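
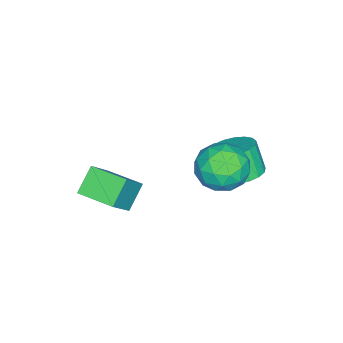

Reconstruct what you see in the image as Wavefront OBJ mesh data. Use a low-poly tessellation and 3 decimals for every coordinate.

v -1.037 -3.228 0.529
v -1.87 -3.131 1.27
v -0.884 -1.866 0.523
v -1.718 -1.77 1.265
v -0.082 -3.33 1.615
v -0.916 -3.234 2.357
v 0.07 -1.969 1.61
v -0.763 -1.872 2.351
v -1.287 1.993 3.311
v -0.77 1.721 4.082
v -2.07 0.639 3.358
v -1.553 0.367 4.129
v -2.195 1.086 4.207
v -1.711 1.923 4.178
v -1.129 0.437 3.262
v -0.645 1.274 3.233
v -0.672 0.759 4.052
v -1.331 1.16 4.635
v -1.509 1.2 2.805
v -2.168 1.601 3.388
v -0.96 1.976 3.692
v -1.88 0.384 3.748
v -2.258 0.806 3.794
v -1.953 0.647 4.247
v -1.513 2.095 3.749
v -1.209 1.935 4.202
v -2.047 1.561 4.275
v -1.631 0.425 3.238
v -1.327 0.265 3.691
v -0.887 1.713 3.193
v -0.582 1.554 3.646
v -0.793 0.799 3.165
v -0.598 1.251 4.128
v -1.058 0.455 4.155
v -0.809 0.496 3.646
v -0.525 0.988 3.629
v -0.986 1.487 4.471
v -1.446 0.69 4.499
v -1.823 1.113 4.544
v -1.539 1.605 4.527
v -0.928 0.921 4.453
v -1.394 1.67 2.941
v -1.854 0.873 2.969
v -1.301 0.755 2.913
v -1.017 1.247 2.896
v -1.782 1.905 3.285
v -2.242 1.109 3.312
v -2.315 1.372 3.811
v -2.031 1.864 3.794
v -1.912 1.439 2.987
v -2.719 1.301 2.215
v -2.016 0.881 2.187
v -2.238 0.438 3.258
v -2.941 0.859 3.285
v -1.915 1.197 2.338
v -2.137 0.754 3.409
v -1.974 1.534 2.465
v -2.196 1.091 3.536
v -2.18 1.825 2.543
v -2.402 1.382 3.614
v -2.493 2.012 2.555
v -2.715 1.569 3.626
v -2.851 2.059 2.5
v -3.073 1.616 3.571
v -3.182 1.955 2.389
v -3.405 1.512 3.459
v -3.422 1.722 2.242
v -3.644 1.279 3.313
v -3.523 1.406 2.091
v -3.745 0.963 3.162
v -3.464 1.069 1.964
v -3.686 0.626 3.035
v -3.258 0.778 1.886
v -3.48 0.335 2.957
v -2.945 0.591 1.874
v -3.167 0.148 2.945
v -2.587 0.544 1.929
v -2.809 0.101 3
v -2.255 0.648 2.041
v -2.478 0.205 3.111
f 2 4 1
f 5 2 1
f 1 4 3
f 3 5 1
f 2 8 4
f 6 2 5
f 6 8 2
f 4 8 3
f 7 5 3
f 3 8 7
f 7 6 5
f 8 6 7
f 9 46 25
f 46 20 49
f 25 49 14
f 46 49 25
f 9 25 21
f 25 14 26
f 21 26 10
f 25 26 21
f 9 21 30
f 21 10 31
f 30 31 16
f 21 31 30
f 9 30 42
f 30 16 45
f 42 45 19
f 30 45 42
f 9 42 46
f 42 19 50
f 46 50 20
f 42 50 46
f 10 26 37
f 26 14 40
f 37 40 18
f 26 40 37
f 14 49 27
f 49 20 48
f 27 48 13
f 49 48 27
f 20 50 47
f 50 19 43
f 47 43 11
f 50 43 47
f 19 45 44
f 45 16 32
f 44 32 15
f 45 32 44
f 16 31 36
f 31 10 33
f 36 33 17
f 31 33 36
f 12 38 24
f 38 18 39
f 24 39 13
f 38 39 24
f 12 24 22
f 24 13 23
f 22 23 11
f 24 23 22
f 12 22 29
f 22 11 28
f 29 28 15
f 22 28 29
f 12 29 34
f 29 15 35
f 34 35 17
f 29 35 34
f 12 34 38
f 34 17 41
f 38 41 18
f 34 41 38
f 13 39 27
f 39 18 40
f 27 40 14
f 39 40 27
f 11 23 47
f 23 13 48
f 47 48 20
f 23 48 47
f 15 28 44
f 28 11 43
f 44 43 19
f 28 43 44
f 17 35 36
f 35 15 32
f 36 32 16
f 35 32 36
f 18 41 37
f 41 17 33
f 37 33 10
f 41 33 37
f 52 51 55
f 52 55 53
f 53 55 56
f 53 56 54
f 55 51 57
f 55 57 56
f 56 57 58
f 56 58 54
f 57 51 59
f 57 59 58
f 58 59 60
f 58 60 54
f 59 51 61
f 59 61 60
f 60 61 62
f 60 62 54
f 61 51 63
f 61 63 62
f 62 63 64
f 62 64 54
f 63 51 65
f 63 65 64
f 64 65 66
f 64 66 54
f 65 51 67
f 65 67 66
f 66 67 68
f 66 68 54
f 67 51 69
f 67 69 68
f 68 69 70
f 68 70 54
f 69 51 71
f 69 71 70
f 70 71 72
f 70 72 54
f 71 51 73
f 71 73 72
f 72 73 74
f 72 74 54
f 73 51 75
f 73 75 74
f 74 75 76
f 74 76 54
f 75 51 77
f 75 77 76
f 76 77 78
f 76 78 54
f 77 51 79
f 77 79 78
f 78 79 80
f 78 80 54
f 79 51 52
f 79 52 80
f 80 52 53
f 80 53 54



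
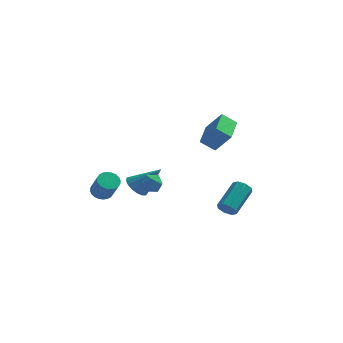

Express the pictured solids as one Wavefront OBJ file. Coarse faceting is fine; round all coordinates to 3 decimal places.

v -2.506 -0.051 0.304
v -1.895 0.01 -0.284
v -1.094 0.011 1.776
v -1.993 0.396 -0.206
v -2.209 0.681 -0.011
v -2.493 0.797 0.256
v -2.78 0.72 0.534
v -3.004 0.465 0.76
v -3.113 0.093 0.881
v -3.084 -0.313 0.869
v -2.922 -0.658 0.729
v -2.664 -0.865 0.491
v -2.371 -0.885 0.21
v -2.108 -0.714 -0.049
v -1.936 -0.391 -0.228
v -4.255 -1.688 0.683
v -3.742 -1.23 0.728
v -3.191 -1.973 2.021
v -3.705 -2.432 1.977
v -3.932 -1.111 0.877
v -3.381 -1.854 2.171
v -4.171 -1.08 0.997
v -3.62 -1.823 2.29
v -4.423 -1.141 1.069
v -3.872 -1.885 2.362
v -4.649 -1.286 1.082
v -4.099 -2.029 2.376
v -4.816 -1.492 1.035
v -4.265 -2.236 2.328
v -4.897 -1.728 0.934
v -4.346 -2.472 2.227
v -4.881 -1.958 0.795
v -4.33 -2.701 2.088
v -4.769 -2.147 0.639
v -4.218 -2.89 1.932
v -4.579 -2.266 0.489
v -4.028 -3.009 1.783
v -4.34 -2.297 0.37
v -3.789 -3.04 1.663
v -4.088 -2.235 0.298
v -3.537 -2.979 1.591
v -3.861 -2.091 0.284
v -3.311 -2.834 1.578
v -3.695 -1.884 0.332
v -3.144 -2.628 1.625
v -3.614 -1.648 0.433
v -3.063 -2.392 1.726
v -3.63 -1.419 0.572
v -3.079 -2.162 1.865
v 0.758 3.038 2.612
v 1.735 2.784 3.918
v 0.877 4.934 2.894
v 1.854 4.679 4.199
v 1.666 3.081 1.941
v 2.643 2.826 3.246
v 1.785 4.976 2.222
v 2.762 4.722 3.528
v 3.163 -4.002 1.071
v 3.404 -3.798 0.538
v 4.099 -2.173 1.476
v 3.857 -2.378 2.009
v 2.96 -3.647 0.606
v 3.654 -2.022 1.543
v 2.634 -3.704 0.946
v 3.328 -2.079 1.884
v 2.618 -3.936 1.36
v 3.312 -2.311 2.297
v 2.921 -4.207 1.604
v 3.616 -2.582 2.542
v 3.366 -4.358 1.537
v 4.06 -2.733 2.474
v 3.692 -4.301 1.196
v 4.386 -2.676 2.134
v 3.708 -4.069 0.783
v 4.402 -2.444 1.72
v -1.093 -3.587 2.277
v -0.494 -3.587 2.667
v -1.546 -4.393 2.973
v -0.947 -4.393 3.363
v -1.38 -3.823 3.373
v -1.1 -3.326 2.942
v -0.94 -4.654 2.698
v -0.66 -4.157 2.267
v -0.399 -4.247 2.927
v -0.671 -3.733 3.344
v -1.369 -4.247 2.296
v -1.641 -3.733 2.713
f 2 1 4
f 2 4 3
f 4 1 5
f 4 5 3
f 5 1 6
f 5 6 3
f 6 1 7
f 6 7 3
f 7 1 8
f 7 8 3
f 8 1 9
f 8 9 3
f 9 1 10
f 9 10 3
f 10 1 11
f 10 11 3
f 11 1 12
f 11 12 3
f 12 1 13
f 12 13 3
f 13 1 14
f 13 14 3
f 14 1 15
f 14 15 3
f 15 1 2
f 15 2 3
f 17 16 20
f 17 20 18
f 18 20 21
f 18 21 19
f 20 16 22
f 20 22 21
f 21 22 23
f 21 23 19
f 22 16 24
f 22 24 23
f 23 24 25
f 23 25 19
f 24 16 26
f 24 26 25
f 25 26 27
f 25 27 19
f 26 16 28
f 26 28 27
f 27 28 29
f 27 29 19
f 28 16 30
f 28 30 29
f 29 30 31
f 29 31 19
f 30 16 32
f 30 32 31
f 31 32 33
f 31 33 19
f 32 16 34
f 32 34 33
f 33 34 35
f 33 35 19
f 34 16 36
f 34 36 35
f 35 36 37
f 35 37 19
f 36 16 38
f 36 38 37
f 37 38 39
f 37 39 19
f 38 16 40
f 38 40 39
f 39 40 41
f 39 41 19
f 40 16 42
f 40 42 41
f 41 42 43
f 41 43 19
f 42 16 44
f 42 44 43
f 43 44 45
f 43 45 19
f 44 16 46
f 44 46 45
f 45 46 47
f 45 47 19
f 46 16 48
f 46 48 47
f 47 48 49
f 47 49 19
f 48 16 17
f 48 17 49
f 49 17 18
f 49 18 19
f 51 53 50
f 54 51 50
f 50 53 52
f 52 54 50
f 51 57 53
f 55 51 54
f 55 57 51
f 53 57 52
f 56 54 52
f 52 57 56
f 56 55 54
f 57 55 56
f 59 58 62
f 59 62 60
f 60 62 63
f 60 63 61
f 62 58 64
f 62 64 63
f 63 64 65
f 63 65 61
f 64 58 66
f 64 66 65
f 65 66 67
f 65 67 61
f 66 58 68
f 66 68 67
f 67 68 69
f 67 69 61
f 68 58 70
f 68 70 69
f 69 70 71
f 69 71 61
f 70 58 72
f 70 72 71
f 71 72 73
f 71 73 61
f 72 58 74
f 72 74 73
f 73 74 75
f 73 75 61
f 74 58 59
f 74 59 75
f 75 59 60
f 75 60 61
f 76 87 81
f 76 81 77
f 76 77 83
f 76 83 86
f 76 86 87
f 77 81 85
f 81 87 80
f 87 86 78
f 86 83 82
f 83 77 84
f 79 85 80
f 79 80 78
f 79 78 82
f 79 82 84
f 79 84 85
f 80 85 81
f 78 80 87
f 82 78 86
f 84 82 83
f 85 84 77



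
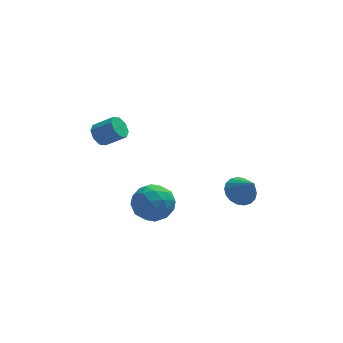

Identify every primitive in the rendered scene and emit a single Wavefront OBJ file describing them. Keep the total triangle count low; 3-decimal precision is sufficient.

v 1.404 1.774 0.004
v 2.042 2.08 -0.053
v 1.816 1.086 0.936
v 1.892 2.268 0.152
v 1.645 2.358 0.327
v 1.35 2.332 0.439
v 1.066 2.196 0.464
v 0.849 1.976 0.398
v 0.742 1.716 0.254
v 0.766 1.468 0.06
v 0.916 1.28 -0.145
v 1.163 1.19 -0.32
v 1.457 1.215 -0.432
v 1.741 1.351 -0.457
v 1.958 1.571 -0.391
v 2.066 1.831 -0.247
v -2.877 1.855 0.091
v -2.157 2.276 -0.334
v -2.063 0.584 0.214
v -1.343 1.005 -0.211
v -1.598 1.269 0.65
v -2.101 2.055 0.574
v -2.119 0.805 -0.694
v -2.622 1.591 -0.77
v -1.688 1.627 -0.819
v -1.366 1.913 0.012
v -2.854 0.947 -0.132
v -2.532 1.233 0.699
v -2.588 2.177 -0.132
v -1.632 0.683 0.012
v -1.781 0.838 0.518
v -1.358 1.085 0.268
v -2.555 2.047 0.401
v -2.132 2.294 0.152
v -1.803 1.702 0.73
v -2.088 0.566 -0.272
v -1.665 0.813 -0.521
v -2.862 1.775 -0.388
v -2.439 2.022 -0.638
v -2.417 1.158 -0.85
v -1.89 2.043 -0.667
v -1.411 1.295 -0.595
v -1.868 1.178 -0.879
v -2.163 1.64 -0.923
v -1.7 2.211 -0.179
v -1.222 1.464 -0.107
v -1.372 1.619 0.399
v -1.667 2.081 0.355
v -1.425 1.83 -0.464
v -2.998 1.396 -0.013
v -2.52 0.649 0.059
v -2.553 0.779 -0.475
v -2.848 1.241 -0.519
v -2.809 1.565 0.475
v -2.33 0.817 0.547
v -2.057 1.22 0.803
v -2.352 1.682 0.759
v -2.795 1.03 0.344
v -4.086 2.14 3.616
v -3.74 2.268 3.222
v -2.968 1.989 3.81
v -3.314 1.86 4.204
v -3.817 2.586 3.475
v -3.045 2.307 4.062
v -4.052 2.642 3.811
v -3.279 2.363 4.398
v -4.307 2.404 4.032
v -3.534 2.125 4.62
v -4.432 2.011 4.01
v -3.66 1.732 4.598
v -4.355 1.693 3.758
v -3.583 1.414 4.345
v -4.121 1.637 3.422
v -3.348 1.358 4.009
v -3.866 1.875 3.2
v -3.093 1.596 3.788
f 2 1 4
f 2 4 3
f 4 1 5
f 4 5 3
f 5 1 6
f 5 6 3
f 6 1 7
f 6 7 3
f 7 1 8
f 7 8 3
f 8 1 9
f 8 9 3
f 9 1 10
f 9 10 3
f 10 1 11
f 10 11 3
f 11 1 12
f 11 12 3
f 12 1 13
f 12 13 3
f 13 1 14
f 13 14 3
f 14 1 15
f 14 15 3
f 15 1 16
f 15 16 3
f 16 1 2
f 16 2 3
f 17 54 33
f 54 28 57
f 33 57 22
f 54 57 33
f 17 33 29
f 33 22 34
f 29 34 18
f 33 34 29
f 17 29 38
f 29 18 39
f 38 39 24
f 29 39 38
f 17 38 50
f 38 24 53
f 50 53 27
f 38 53 50
f 17 50 54
f 50 27 58
f 54 58 28
f 50 58 54
f 18 34 45
f 34 22 48
f 45 48 26
f 34 48 45
f 22 57 35
f 57 28 56
f 35 56 21
f 57 56 35
f 28 58 55
f 58 27 51
f 55 51 19
f 58 51 55
f 27 53 52
f 53 24 40
f 52 40 23
f 53 40 52
f 24 39 44
f 39 18 41
f 44 41 25
f 39 41 44
f 20 46 32
f 46 26 47
f 32 47 21
f 46 47 32
f 20 32 30
f 32 21 31
f 30 31 19
f 32 31 30
f 20 30 37
f 30 19 36
f 37 36 23
f 30 36 37
f 20 37 42
f 37 23 43
f 42 43 25
f 37 43 42
f 20 42 46
f 42 25 49
f 46 49 26
f 42 49 46
f 21 47 35
f 47 26 48
f 35 48 22
f 47 48 35
f 19 31 55
f 31 21 56
f 55 56 28
f 31 56 55
f 23 36 52
f 36 19 51
f 52 51 27
f 36 51 52
f 25 43 44
f 43 23 40
f 44 40 24
f 43 40 44
f 26 49 45
f 49 25 41
f 45 41 18
f 49 41 45
f 60 59 63
f 60 63 61
f 61 63 64
f 61 64 62
f 63 59 65
f 63 65 64
f 64 65 66
f 64 66 62
f 65 59 67
f 65 67 66
f 66 67 68
f 66 68 62
f 67 59 69
f 67 69 68
f 68 69 70
f 68 70 62
f 69 59 71
f 69 71 70
f 70 71 72
f 70 72 62
f 71 59 73
f 71 73 72
f 72 73 74
f 72 74 62
f 73 59 75
f 73 75 74
f 74 75 76
f 74 76 62
f 75 59 60
f 75 60 76
f 76 60 61
f 76 61 62



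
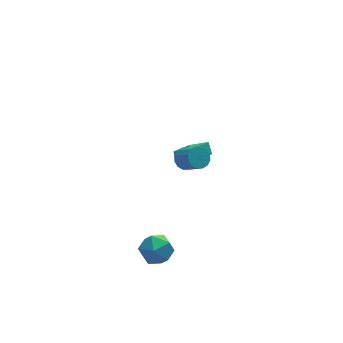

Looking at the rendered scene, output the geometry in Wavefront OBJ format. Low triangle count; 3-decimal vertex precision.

v 0.599 -2.061 2.818
v 1.254 -1.893 2.677
v 1.675 -2.812 3.542
v 1.021 -2.979 3.682
v 1.16 -1.68 2.949
v 1.581 -2.599 3.813
v 0.916 -1.57 3.185
v 1.337 -2.489 4.05
v 0.587 -1.591 3.323
v 1.009 -2.51 4.187
v 0.262 -1.738 3.326
v 0.683 -2.657 4.19
v 0.027 -1.971 3.192
v 0.448 -2.89 4.056
v -0.055 -2.228 2.958
v 0.366 -3.147 3.823
v 0.039 -2.441 2.687
v 0.46 -3.36 3.551
v 0.283 -2.551 2.45
v 0.704 -3.47 3.315
v 0.611 -2.53 2.313
v 1.033 -3.449 3.177
v 0.937 -2.383 2.31
v 1.358 -3.302 3.174
v 1.172 -2.15 2.444
v 1.593 -3.069 3.308
v -1.615 -1.849 -3.846
v -0.62 -2.146 -3.579
v -2 -3.494 -4.241
v -1.005 -3.791 -3.974
v -1.689 -3.464 -3.215
v -1.451 -2.447 -2.971
v -1.169 -3.193 -4.849
v -0.931 -2.176 -4.605
v -0.344 -2.977 -4.198
v -0.665 -3.144 -3.189
v -1.955 -2.496 -4.631
v -2.276 -2.663 -3.622
v 1.875 2.684 -2.704
v 1.86 3.223 -2.086
v 3.254 3.833 -3.673
v 3.239 4.372 -3.056
v 2.781 2.068 -2.144
v 2.766 2.607 -1.527
v 4.16 3.217 -3.114
v 4.145 3.756 -2.496
f 2 1 5
f 2 5 3
f 3 5 6
f 3 6 4
f 5 1 7
f 5 7 6
f 6 7 8
f 6 8 4
f 7 1 9
f 7 9 8
f 8 9 10
f 8 10 4
f 9 1 11
f 9 11 10
f 10 11 12
f 10 12 4
f 11 1 13
f 11 13 12
f 12 13 14
f 12 14 4
f 13 1 15
f 13 15 14
f 14 15 16
f 14 16 4
f 15 1 17
f 15 17 16
f 16 17 18
f 16 18 4
f 17 1 19
f 17 19 18
f 18 19 20
f 18 20 4
f 19 1 21
f 19 21 20
f 20 21 22
f 20 22 4
f 21 1 23
f 21 23 22
f 22 23 24
f 22 24 4
f 23 1 25
f 23 25 24
f 24 25 26
f 24 26 4
f 25 1 2
f 25 2 26
f 26 2 3
f 26 3 4
f 27 38 32
f 27 32 28
f 27 28 34
f 27 34 37
f 27 37 38
f 28 32 36
f 32 38 31
f 38 37 29
f 37 34 33
f 34 28 35
f 30 36 31
f 30 31 29
f 30 29 33
f 30 33 35
f 30 35 36
f 31 36 32
f 29 31 38
f 33 29 37
f 35 33 34
f 36 35 28
f 40 42 39
f 43 40 39
f 39 42 41
f 41 43 39
f 40 46 42
f 44 40 43
f 44 46 40
f 42 46 41
f 45 43 41
f 41 46 45
f 45 44 43
f 46 44 45



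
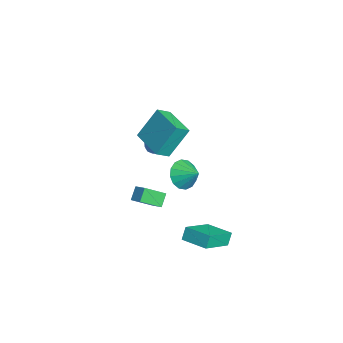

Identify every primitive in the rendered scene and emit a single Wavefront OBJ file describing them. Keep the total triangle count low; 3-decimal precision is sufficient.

v 1.181 -1.027 -1.177
v 0.642 -0.696 -0.537
v 0.959 0.143 -1.969
v 0.42 0.474 -1.328
v 1.88 -0.634 -0.792
v 1.341 -0.303 -0.151
v 1.658 0.536 -1.583
v 1.119 0.867 -0.943
v 2.495 1.573 1.643
v 3.069 1.604 0.886
v 3.245 2.247 2.237
v 2.766 1.988 0.832
v 2.391 2.261 0.995
v 2.044 2.349 1.332
v 1.818 2.23 1.752
v 1.773 1.934 2.143
v 1.922 1.542 2.4
v 2.225 1.158 2.453
v 2.6 0.886 2.29
v 2.947 0.797 1.953
v 3.173 0.917 1.533
v 3.218 1.212 1.142
v -0.052 0.204 2.814
v 0.284 -0.534 3.345
v -0.322 1.314 4.529
v 0.014 0.575 5.06
v 1.806 0.925 2.64
v 2.142 0.186 3.171
v 1.536 2.034 4.355
v 1.872 1.296 4.886
v 2.762 2.633 -3.384
v 2.457 2.889 -2.656
v 3.893 3.703 -3.287
v 3.588 3.958 -2.558
v 3.992 1.242 -2.382
v 3.687 1.497 -1.653
v 5.123 2.311 -2.284
v 4.818 2.567 -1.556
v -3.262 1.419 0.19
v -2.709 1.043 0.27
v -3.531 0.837 -0.69
v -2.978 0.461 -0.61
v -3.483 0.415 -0.168
v -3.317 0.774 0.376
v -2.923 1.106 -0.796
v -2.757 1.465 -0.252
v -2.5 0.85 -0.34
v -2.846 0.423 0.048
v -3.394 1.457 -0.468
v -3.74 1.03 -0.08
v -2.962 1.282 0.307
v -3.278 0.598 -0.727
v -3.575 0.571 -0.467
v -3.25 0.35 -0.421
v -3.319 1.124 0.37
v -2.994 0.903 0.416
v -3.449 0.534 0.159
v -3.246 0.977 -0.836
v -2.921 0.756 -0.79
v -2.99 1.53 0.001
v -2.665 1.309 0.047
v -2.791 1.346 -0.579
v -2.514 0.947 -0.004
v -2.672 0.606 -0.522
v -2.64 0.984 -0.631
v -2.542 1.196 -0.311
v -2.717 0.696 0.224
v -2.876 0.354 -0.294
v -3.172 0.327 -0.034
v -3.074 0.538 0.286
v -2.594 0.583 -0.135
v -3.364 1.526 -0.126
v -3.523 1.184 -0.644
v -3.166 1.342 -0.706
v -3.068 1.553 -0.386
v -3.568 1.274 0.102
v -3.726 0.933 -0.416
v -3.698 0.684 -0.109
v -3.6 0.896 0.211
v -3.646 1.297 -0.285
f 2 4 1
f 5 2 1
f 1 4 3
f 3 5 1
f 2 8 4
f 6 2 5
f 6 8 2
f 4 8 3
f 7 5 3
f 3 8 7
f 7 6 5
f 8 6 7
f 10 9 12
f 10 12 11
f 12 9 13
f 12 13 11
f 13 9 14
f 13 14 11
f 14 9 15
f 14 15 11
f 15 9 16
f 15 16 11
f 16 9 17
f 16 17 11
f 17 9 18
f 17 18 11
f 18 9 19
f 18 19 11
f 19 9 20
f 19 20 11
f 20 9 21
f 20 21 11
f 21 9 22
f 21 22 11
f 22 9 10
f 22 10 11
f 24 26 23
f 27 24 23
f 23 26 25
f 25 27 23
f 24 30 26
f 28 24 27
f 28 30 24
f 26 30 25
f 29 27 25
f 25 30 29
f 29 28 27
f 30 28 29
f 32 34 31
f 35 32 31
f 31 34 33
f 33 35 31
f 32 38 34
f 36 32 35
f 36 38 32
f 34 38 33
f 37 35 33
f 33 38 37
f 37 36 35
f 38 36 37
f 39 76 55
f 76 50 79
f 55 79 44
f 76 79 55
f 39 55 51
f 55 44 56
f 51 56 40
f 55 56 51
f 39 51 60
f 51 40 61
f 60 61 46
f 51 61 60
f 39 60 72
f 60 46 75
f 72 75 49
f 60 75 72
f 39 72 76
f 72 49 80
f 76 80 50
f 72 80 76
f 40 56 67
f 56 44 70
f 67 70 48
f 56 70 67
f 44 79 57
f 79 50 78
f 57 78 43
f 79 78 57
f 50 80 77
f 80 49 73
f 77 73 41
f 80 73 77
f 49 75 74
f 75 46 62
f 74 62 45
f 75 62 74
f 46 61 66
f 61 40 63
f 66 63 47
f 61 63 66
f 42 68 54
f 68 48 69
f 54 69 43
f 68 69 54
f 42 54 52
f 54 43 53
f 52 53 41
f 54 53 52
f 42 52 59
f 52 41 58
f 59 58 45
f 52 58 59
f 42 59 64
f 59 45 65
f 64 65 47
f 59 65 64
f 42 64 68
f 64 47 71
f 68 71 48
f 64 71 68
f 43 69 57
f 69 48 70
f 57 70 44
f 69 70 57
f 41 53 77
f 53 43 78
f 77 78 50
f 53 78 77
f 45 58 74
f 58 41 73
f 74 73 49
f 58 73 74
f 47 65 66
f 65 45 62
f 66 62 46
f 65 62 66
f 48 71 67
f 71 47 63
f 67 63 40
f 71 63 67



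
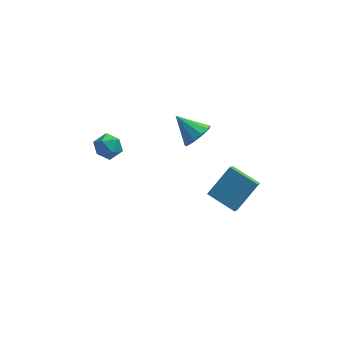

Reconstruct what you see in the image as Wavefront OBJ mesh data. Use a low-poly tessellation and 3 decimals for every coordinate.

v 1.695 -3.291 0.278
v 1.551 -4.093 1.032
v 2.715 -2.394 1.429
v 2.571 -3.196 2.182
v 2.949 -4.024 -0.262
v 2.805 -4.826 0.491
v 3.969 -3.127 0.888
v 3.825 -3.929 1.642
v -3.75 -1.631 2.417
v -3.284 -1.151 2.04
v -2.836 -2.469 2.48
v -2.37 -1.989 2.103
v -2.591 -1.826 2.82
v -3.156 -1.308 2.781
v -2.964 -2.312 1.739
v -3.529 -1.794 1.7
v -2.798 -1.572 1.621
v -2.568 -1.271 2.289
v -3.552 -2.349 2.231
v -3.322 -2.048 2.899
v 1.099 -1.53 2.859
v 1.601 -1.624 3.488
v 0.061 -0.91 3.781
v 1.689 -1.175 3.285
v 1.552 -0.861 2.919
v 1.241 -0.804 2.531
v 0.876 -1.023 2.268
v 0.596 -1.437 2.231
v 0.508 -1.886 2.434
v 0.646 -2.199 2.799
v 0.956 -2.257 3.188
v 1.321 -2.037 3.451
f 2 4 1
f 5 2 1
f 1 4 3
f 3 5 1
f 2 8 4
f 6 2 5
f 6 8 2
f 4 8 3
f 7 5 3
f 3 8 7
f 7 6 5
f 8 6 7
f 9 20 14
f 9 14 10
f 9 10 16
f 9 16 19
f 9 19 20
f 10 14 18
f 14 20 13
f 20 19 11
f 19 16 15
f 16 10 17
f 12 18 13
f 12 13 11
f 12 11 15
f 12 15 17
f 12 17 18
f 13 18 14
f 11 13 20
f 15 11 19
f 17 15 16
f 18 17 10
f 22 21 24
f 22 24 23
f 24 21 25
f 24 25 23
f 25 21 26
f 25 26 23
f 26 21 27
f 26 27 23
f 27 21 28
f 27 28 23
f 28 21 29
f 28 29 23
f 29 21 30
f 29 30 23
f 30 21 31
f 30 31 23
f 31 21 32
f 31 32 23
f 32 21 22
f 32 22 23



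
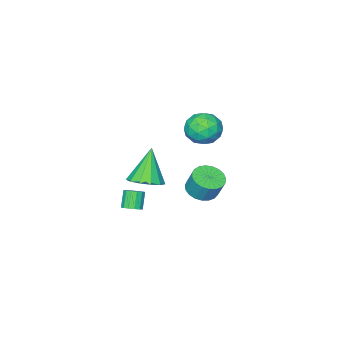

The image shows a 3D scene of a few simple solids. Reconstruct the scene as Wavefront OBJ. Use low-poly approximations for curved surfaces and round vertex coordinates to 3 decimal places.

v -2.824 -2.624 2.15
v -2.327 -1.929 1.451
v -2.433 -3.991 1.069
v -1.936 -3.296 0.37
v -1.486 -3.502 1.357
v -1.727 -2.657 2.025
v -3.033 -3.263 0.495
v -3.274 -2.418 1.163
v -2.456 -2.324 0.428
v -1.5 -2.472 0.96
v -3.26 -3.448 1.56
v -2.304 -3.596 2.092
v -2.61 -2.156 1.895
v -2.15 -3.764 0.625
v -1.886 -3.885 1.205
v -1.594 -3.476 0.794
v -2.257 -2.584 2.233
v -1.965 -2.176 1.822
v -1.471 -3.101 1.766
v -2.795 -3.744 0.698
v -2.503 -3.336 0.287
v -3.166 -2.444 1.726
v -2.874 -2.035 1.315
v -3.289 -2.819 0.754
v -2.393 -1.98 0.883
v -2.164 -2.784 0.248
v -2.808 -2.764 0.321
v -2.95 -2.268 0.714
v -1.832 -2.067 1.196
v -1.602 -2.871 0.561
v -1.337 -2.992 1.141
v -1.479 -2.495 1.533
v -1.907 -2.299 0.595
v -3.158 -3.049 1.959
v -2.928 -3.853 1.324
v -3.281 -3.425 0.987
v -3.423 -2.928 1.379
v -2.596 -3.136 2.272
v -2.367 -3.94 1.637
v -1.81 -3.652 1.806
v -1.952 -3.156 2.199
v -2.853 -3.621 1.925
v 4.198 -0.187 1.62
v 4.971 0.226 2.059
v 3.382 -0.633 3.48
v 4.598 0.628 1.991
v 4.098 0.77 1.805
v 3.63 0.609 1.561
v 3.342 0.195 1.335
v 3.326 -0.34 1.2
v 3.588 -0.827 1.198
v 4.043 -1.11 1.33
v 4.547 -1.1 1.554
v 4.941 -0.801 1.799
v 5.099 -0.306 1.987
v 3.007 -2.584 -2.213
v 3.47 -2.888 -2.078
v 2.975 -3.241 -1.173
v 2.513 -2.936 -1.307
v 3.513 -2.625 -1.952
v 3.018 -2.977 -1.047
v 3.42 -2.351 -1.896
v 2.925 -2.703 -0.991
v 3.217 -2.139 -1.925
v 2.722 -2.491 -1.02
v 2.957 -2.046 -2.031
v 2.463 -2.398 -1.125
v 2.711 -2.098 -2.185
v 2.217 -2.45 -1.28
v 2.545 -2.279 -2.347
v 2.05 -2.632 -1.442
v 2.502 -2.543 -2.473
v 2.007 -2.895 -1.568
v 2.595 -2.817 -2.529
v 2.1 -3.169 -1.624
v 2.798 -3.029 -2.5
v 2.303 -3.381 -1.595
v 3.057 -3.122 -2.395
v 2.563 -3.474 -1.489
v 3.303 -3.07 -2.24
v 2.809 -3.422 -1.335
v -1.118 -1.746 -2.254
v -0.198 -1.73 -2.273
v -0.183 -1.179 -1.085
v -1.102 -1.194 -1.066
v -0.287 -1.392 -2.429
v -0.271 -0.841 -1.241
v -0.519 -1.115 -2.555
v -0.503 -0.564 -1.366
v -0.855 -0.947 -2.628
v -0.839 -0.396 -1.44
v -1.236 -0.917 -2.637
v -1.221 -0.366 -1.448
v -1.597 -1.031 -2.579
v -1.581 -0.48 -1.391
v -1.875 -1.268 -2.466
v -1.859 -0.717 -1.278
v -2.022 -1.587 -2.316
v -2.006 -1.036 -1.127
v -2.013 -1.934 -2.155
v -1.997 -1.383 -0.967
v -1.849 -2.249 -2.011
v -1.833 -1.698 -0.823
v -1.558 -2.476 -1.91
v -1.543 -1.925 -0.721
v -1.192 -2.577 -1.867
v -1.176 -2.026 -0.679
v -0.812 -2.534 -1.892
v -0.797 -1.983 -0.704
v -0.486 -2.355 -1.98
v -0.47 -1.804 -0.791
v -0.269 -2.071 -2.114
v -0.253 -1.52 -0.926
f 1 38 17
f 38 12 41
f 17 41 6
f 38 41 17
f 1 17 13
f 17 6 18
f 13 18 2
f 17 18 13
f 1 13 22
f 13 2 23
f 22 23 8
f 13 23 22
f 1 22 34
f 22 8 37
f 34 37 11
f 22 37 34
f 1 34 38
f 34 11 42
f 38 42 12
f 34 42 38
f 2 18 29
f 18 6 32
f 29 32 10
f 18 32 29
f 6 41 19
f 41 12 40
f 19 40 5
f 41 40 19
f 12 42 39
f 42 11 35
f 39 35 3
f 42 35 39
f 11 37 36
f 37 8 24
f 36 24 7
f 37 24 36
f 8 23 28
f 23 2 25
f 28 25 9
f 23 25 28
f 4 30 16
f 30 10 31
f 16 31 5
f 30 31 16
f 4 16 14
f 16 5 15
f 14 15 3
f 16 15 14
f 4 14 21
f 14 3 20
f 21 20 7
f 14 20 21
f 4 21 26
f 21 7 27
f 26 27 9
f 21 27 26
f 4 26 30
f 26 9 33
f 30 33 10
f 26 33 30
f 5 31 19
f 31 10 32
f 19 32 6
f 31 32 19
f 3 15 39
f 15 5 40
f 39 40 12
f 15 40 39
f 7 20 36
f 20 3 35
f 36 35 11
f 20 35 36
f 9 27 28
f 27 7 24
f 28 24 8
f 27 24 28
f 10 33 29
f 33 9 25
f 29 25 2
f 33 25 29
f 44 43 46
f 44 46 45
f 46 43 47
f 46 47 45
f 47 43 48
f 47 48 45
f 48 43 49
f 48 49 45
f 49 43 50
f 49 50 45
f 50 43 51
f 50 51 45
f 51 43 52
f 51 52 45
f 52 43 53
f 52 53 45
f 53 43 54
f 53 54 45
f 54 43 55
f 54 55 45
f 55 43 44
f 55 44 45
f 57 56 60
f 57 60 58
f 58 60 61
f 58 61 59
f 60 56 62
f 60 62 61
f 61 62 63
f 61 63 59
f 62 56 64
f 62 64 63
f 63 64 65
f 63 65 59
f 64 56 66
f 64 66 65
f 65 66 67
f 65 67 59
f 66 56 68
f 66 68 67
f 67 68 69
f 67 69 59
f 68 56 70
f 68 70 69
f 69 70 71
f 69 71 59
f 70 56 72
f 70 72 71
f 71 72 73
f 71 73 59
f 72 56 74
f 72 74 73
f 73 74 75
f 73 75 59
f 74 56 76
f 74 76 75
f 75 76 77
f 75 77 59
f 76 56 78
f 76 78 77
f 77 78 79
f 77 79 59
f 78 56 80
f 78 80 79
f 79 80 81
f 79 81 59
f 80 56 57
f 80 57 81
f 81 57 58
f 81 58 59
f 83 82 86
f 83 86 84
f 84 86 87
f 84 87 85
f 86 82 88
f 86 88 87
f 87 88 89
f 87 89 85
f 88 82 90
f 88 90 89
f 89 90 91
f 89 91 85
f 90 82 92
f 90 92 91
f 91 92 93
f 91 93 85
f 92 82 94
f 92 94 93
f 93 94 95
f 93 95 85
f 94 82 96
f 94 96 95
f 95 96 97
f 95 97 85
f 96 82 98
f 96 98 97
f 97 98 99
f 97 99 85
f 98 82 100
f 98 100 99
f 99 100 101
f 99 101 85
f 100 82 102
f 100 102 101
f 101 102 103
f 101 103 85
f 102 82 104
f 102 104 103
f 103 104 105
f 103 105 85
f 104 82 106
f 104 106 105
f 105 106 107
f 105 107 85
f 106 82 108
f 106 108 107
f 107 108 109
f 107 109 85
f 108 82 110
f 108 110 109
f 109 110 111
f 109 111 85
f 110 82 112
f 110 112 111
f 111 112 113
f 111 113 85
f 112 82 83
f 112 83 113
f 113 83 84
f 113 84 85



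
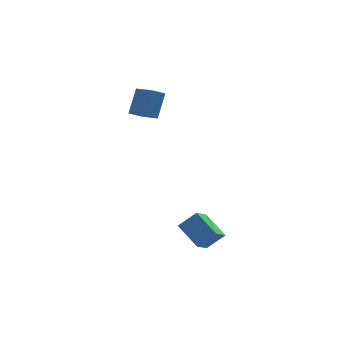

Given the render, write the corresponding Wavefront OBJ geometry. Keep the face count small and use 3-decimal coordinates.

v -0.819 3.654 1.907
v -1.583 3.302 2.41
v -0.257 4.532 3.375
v -1.021 4.18 3.878
v -0.059 2.54 2.282
v -0.823 2.188 2.785
v 0.503 3.418 3.75
v -0.261 3.066 4.253
v 1.782 -3.027 -4.956
v 1.069 -4.104 -4.063
v 0.947 -1.726 -4.054
v 0.233 -2.802 -3.162
v 2.807 -2.978 -4.078
v 2.093 -4.054 -3.186
v 1.971 -1.676 -3.177
v 1.258 -2.753 -2.284
f 2 4 1
f 5 2 1
f 1 4 3
f 3 5 1
f 2 8 4
f 6 2 5
f 6 8 2
f 4 8 3
f 7 5 3
f 3 8 7
f 7 6 5
f 8 6 7
f 10 12 9
f 13 10 9
f 9 12 11
f 11 13 9
f 10 16 12
f 14 10 13
f 14 16 10
f 12 16 11
f 15 13 11
f 11 16 15
f 15 14 13
f 16 14 15



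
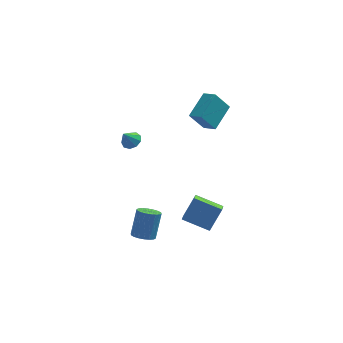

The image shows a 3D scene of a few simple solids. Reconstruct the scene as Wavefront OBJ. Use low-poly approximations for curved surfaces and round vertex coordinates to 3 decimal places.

v -2.694 -2.623 -4.467
v -1.995 -2.78 -4.544
v -1.648 -1.974 -3.03
v -2.346 -1.817 -2.953
v -2.021 -2.495 -4.689
v -1.673 -1.69 -3.175
v -2.18 -2.236 -4.791
v -1.832 -1.431 -3.276
v -2.441 -2.053 -4.828
v -2.093 -1.248 -3.314
v -2.751 -1.984 -4.794
v -2.404 -1.178 -3.279
v -3.051 -2.04 -4.695
v -2.703 -1.235 -3.181
v -3.28 -2.212 -4.551
v -2.932 -1.407 -3.037
v -3.392 -2.466 -4.39
v -3.045 -1.66 -2.876
v -3.367 -2.75 -4.245
v -3.019 -1.945 -2.731
v -3.208 -3.009 -4.144
v -2.86 -2.204 -2.629
v -2.947 -3.192 -4.106
v -2.599 -2.387 -2.592
v -2.636 -3.262 -4.141
v -2.289 -2.456 -2.626
v -2.337 -3.205 -4.239
v -1.989 -2.4 -2.725
v -2.108 -3.033 -4.383
v -1.76 -2.228 -2.869
v -3.313 0.734 1.22
v -2.776 0.448 1.384
v -3.767 0.386 2.1
v -2.783 0.85 1.539
v -3.037 1.198 1.545
v -3.421 1.328 1.399
v -3.754 1.181 1.169
v -3.881 0.825 0.963
v -3.742 0.426 0.877
v -3.402 0.171 0.951
v -3.021 0.18 1.151
v 1.17 -1.513 -4.723
v 1.062 -2.377 -4.253
v -0.393 -0.994 -4.131
v -0.501 -1.859 -3.661
v 1.881 -0.881 -3.399
v 1.773 -1.746 -2.929
v 0.318 -0.363 -2.807
v 0.21 -1.227 -2.337
v -0.055 0.593 3.484
v 0.586 0.016 3.831
v 0.798 2.017 4.28
v 1.439 1.439 4.627
v 0.781 0.781 2.253
v 1.422 0.203 2.6
v 1.634 2.204 3.049
v 2.275 1.627 3.396
f 2 1 5
f 2 5 3
f 3 5 6
f 3 6 4
f 5 1 7
f 5 7 6
f 6 7 8
f 6 8 4
f 7 1 9
f 7 9 8
f 8 9 10
f 8 10 4
f 9 1 11
f 9 11 10
f 10 11 12
f 10 12 4
f 11 1 13
f 11 13 12
f 12 13 14
f 12 14 4
f 13 1 15
f 13 15 14
f 14 15 16
f 14 16 4
f 15 1 17
f 15 17 16
f 16 17 18
f 16 18 4
f 17 1 19
f 17 19 18
f 18 19 20
f 18 20 4
f 19 1 21
f 19 21 20
f 20 21 22
f 20 22 4
f 21 1 23
f 21 23 22
f 22 23 24
f 22 24 4
f 23 1 25
f 23 25 24
f 24 25 26
f 24 26 4
f 25 1 27
f 25 27 26
f 26 27 28
f 26 28 4
f 27 1 29
f 27 29 28
f 28 29 30
f 28 30 4
f 29 1 2
f 29 2 30
f 30 2 3
f 30 3 4
f 32 31 34
f 32 34 33
f 34 31 35
f 34 35 33
f 35 31 36
f 35 36 33
f 36 31 37
f 36 37 33
f 37 31 38
f 37 38 33
f 38 31 39
f 38 39 33
f 39 31 40
f 39 40 33
f 40 31 41
f 40 41 33
f 41 31 32
f 41 32 33
f 43 45 42
f 46 43 42
f 42 45 44
f 44 46 42
f 43 49 45
f 47 43 46
f 47 49 43
f 45 49 44
f 48 46 44
f 44 49 48
f 48 47 46
f 49 47 48
f 51 53 50
f 54 51 50
f 50 53 52
f 52 54 50
f 51 57 53
f 55 51 54
f 55 57 51
f 53 57 52
f 56 54 52
f 52 57 56
f 56 55 54
f 57 55 56



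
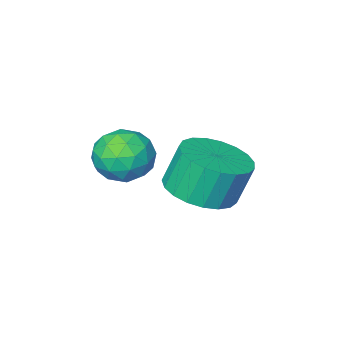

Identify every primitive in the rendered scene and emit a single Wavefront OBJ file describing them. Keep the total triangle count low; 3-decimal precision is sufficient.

v -2.217 -3.131 0.471
v -1.401 -3.172 0.322
v -2.159 -4.308 1.118
v -1.343 -4.349 0.969
v -1.641 -3.781 1.497
v -1.676 -3.053 1.097
v -1.884 -4.427 0.343
v -1.919 -3.699 -0.057
v -1.195 -3.973 0.243
v -1.045 -3.574 0.956
v -2.515 -3.906 0.484
v -2.365 -3.507 1.197
v -1.814 -3.048 0.34
v -1.746 -4.432 1.1
v -1.921 -4.098 1.41
v -1.441 -4.122 1.323
v -1.976 -2.978 0.795
v -1.496 -3.003 0.708
v -1.637 -3.36 1.398
v -2.064 -4.477 0.732
v -1.584 -4.502 0.645
v -2.119 -3.358 0.117
v -1.639 -3.382 0.03
v -1.923 -4.12 0.042
v -1.213 -3.543 0.206
v -1.179 -4.235 0.586
v -1.497 -4.281 0.218
v -1.518 -3.853 -0.017
v -1.125 -3.309 0.625
v -1.091 -4.001 1.005
v -1.266 -3.666 1.315
v -1.287 -3.239 1.08
v -1.004 -3.78 0.579
v -2.469 -3.479 0.435
v -2.435 -4.171 0.815
v -2.273 -4.241 0.36
v -2.294 -3.814 0.125
v -2.381 -3.245 0.854
v -2.347 -3.937 1.234
v -2.042 -3.627 1.457
v -2.063 -3.199 1.222
v -2.556 -3.7 0.861
v -3.709 -3.378 -0.994
v -2.946 -2.783 -0.837
v -3.329 -2.606 0.351
v -4.091 -3.202 0.194
v -3.231 -2.523 -0.967
v -3.614 -2.346 0.22
v -3.599 -2.411 -1.102
v -3.982 -2.234 0.085
v -3.986 -2.466 -1.219
v -4.368 -2.289 -0.031
v -4.324 -2.679 -1.296
v -4.707 -2.502 -0.109
v -4.557 -3.012 -1.321
v -4.939 -2.836 -0.134
v -4.642 -3.41 -1.29
v -5.025 -3.233 -0.102
v -4.566 -3.801 -1.207
v -4.949 -3.625 -0.02
v -4.342 -4.12 -1.088
v -4.725 -3.943 0.1
v -4.009 -4.31 -0.952
v -4.391 -4.134 0.236
v -3.623 -4.34 -0.823
v -4.006 -4.163 0.364
v -3.252 -4.203 -0.724
v -3.635 -4.026 0.463
v -2.96 -3.923 -0.672
v -3.343 -3.746 0.516
v -2.798 -3.549 -0.675
v -3.181 -3.373 0.513
v -2.793 -3.146 -0.733
v -3.176 -2.969 0.454
f 1 38 17
f 38 12 41
f 17 41 6
f 38 41 17
f 1 17 13
f 17 6 18
f 13 18 2
f 17 18 13
f 1 13 22
f 13 2 23
f 22 23 8
f 13 23 22
f 1 22 34
f 22 8 37
f 34 37 11
f 22 37 34
f 1 34 38
f 34 11 42
f 38 42 12
f 34 42 38
f 2 18 29
f 18 6 32
f 29 32 10
f 18 32 29
f 6 41 19
f 41 12 40
f 19 40 5
f 41 40 19
f 12 42 39
f 42 11 35
f 39 35 3
f 42 35 39
f 11 37 36
f 37 8 24
f 36 24 7
f 37 24 36
f 8 23 28
f 23 2 25
f 28 25 9
f 23 25 28
f 4 30 16
f 30 10 31
f 16 31 5
f 30 31 16
f 4 16 14
f 16 5 15
f 14 15 3
f 16 15 14
f 4 14 21
f 14 3 20
f 21 20 7
f 14 20 21
f 4 21 26
f 21 7 27
f 26 27 9
f 21 27 26
f 4 26 30
f 26 9 33
f 30 33 10
f 26 33 30
f 5 31 19
f 31 10 32
f 19 32 6
f 31 32 19
f 3 15 39
f 15 5 40
f 39 40 12
f 15 40 39
f 7 20 36
f 20 3 35
f 36 35 11
f 20 35 36
f 9 27 28
f 27 7 24
f 28 24 8
f 27 24 28
f 10 33 29
f 33 9 25
f 29 25 2
f 33 25 29
f 44 43 47
f 44 47 45
f 45 47 48
f 45 48 46
f 47 43 49
f 47 49 48
f 48 49 50
f 48 50 46
f 49 43 51
f 49 51 50
f 50 51 52
f 50 52 46
f 51 43 53
f 51 53 52
f 52 53 54
f 52 54 46
f 53 43 55
f 53 55 54
f 54 55 56
f 54 56 46
f 55 43 57
f 55 57 56
f 56 57 58
f 56 58 46
f 57 43 59
f 57 59 58
f 58 59 60
f 58 60 46
f 59 43 61
f 59 61 60
f 60 61 62
f 60 62 46
f 61 43 63
f 61 63 62
f 62 63 64
f 62 64 46
f 63 43 65
f 63 65 64
f 64 65 66
f 64 66 46
f 65 43 67
f 65 67 66
f 66 67 68
f 66 68 46
f 67 43 69
f 67 69 68
f 68 69 70
f 68 70 46
f 69 43 71
f 69 71 70
f 70 71 72
f 70 72 46
f 71 43 73
f 71 73 72
f 72 73 74
f 72 74 46
f 73 43 44
f 73 44 74
f 74 44 45
f 74 45 46



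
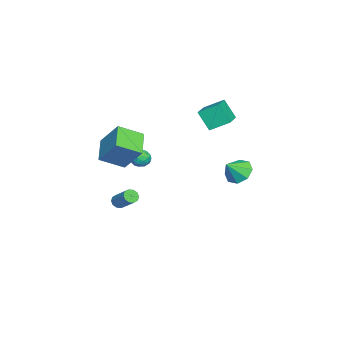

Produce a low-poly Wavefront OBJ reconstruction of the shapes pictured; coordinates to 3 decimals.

v -3.316 -3.162 -4.22
v -3.067 -2.947 -4.623
v -2.235 -2.003 -3.602
v -2.484 -2.218 -3.2
v -3.332 -2.774 -4.566
v -2.5 -1.83 -3.546
v -3.591 -2.75 -4.378
v -2.759 -1.806 -3.357
v -3.745 -2.883 -4.129
v -2.913 -1.938 -3.109
v -3.735 -3.122 -3.915
v -2.903 -2.178 -2.895
v -3.565 -3.377 -3.818
v -2.733 -2.433 -2.797
v -3.3 -3.55 -3.874
v -2.468 -2.606 -2.854
v -3.041 -3.574 -4.063
v -2.209 -2.63 -3.042
v -2.887 -3.442 -4.311
v -2.055 -2.497 -3.291
v -2.897 -3.202 -4.525
v -2.065 -2.258 -3.505
v -3.865 1.884 3.95
v -4 3.077 4.63
v -3.519 2.627 2.717
v -3.654 3.82 3.398
v -2.046 1.82 4.422
v -2.181 3.013 5.103
v -1.7 2.563 3.19
v -1.835 3.756 3.87
v -2.697 4.164 -0.625
v -2.319 3.599 -1.317
v -1.963 3.516 0.305
v -1.92 4.214 -1.203
v -1.976 4.8 -0.751
v -2.454 5.013 -0.225
v -3.075 4.729 0.067
v -3.474 4.113 -0.047
v -3.418 3.527 -0.499
v -2.939 3.314 -1.025
v -2.096 -0.934 0.246
v -1.725 -1.336 0.657
v -2.615 -1.824 -0.157
v -2.244 -2.226 0.254
v -2.716 -1.808 0.519
v -2.395 -1.259 0.768
v -1.945 -1.901 -0.268
v -1.624 -1.352 -0.019
v -1.632 -1.934 0.339
v -2.109 -1.876 0.825
v -2.231 -1.284 -0.325
v -2.708 -1.226 0.161
v -1.865 -1.057 0.487
v -2.475 -2.103 0.013
v -2.752 -1.858 0.169
v -2.534 -2.094 0.41
v -2.259 -1.011 0.552
v -2.041 -1.248 0.794
v -2.623 -1.525 0.713
v -2.299 -1.912 -0.294
v -2.081 -2.149 -0.052
v -1.806 -1.066 0.09
v -1.588 -1.302 0.331
v -1.717 -1.635 -0.213
v -1.592 -1.645 0.541
v -1.897 -2.168 0.304
v -1.721 -1.977 -0.002
v -1.533 -1.654 0.144
v -1.873 -1.611 0.827
v -2.177 -2.134 0.59
v -2.455 -1.888 0.746
v -2.266 -1.565 0.893
v -1.818 -1.962 0.64
v -2.163 -1.026 -0.09
v -2.467 -1.549 -0.327
v -2.074 -1.595 -0.393
v -1.885 -1.272 -0.246
v -2.443 -0.992 0.196
v -2.748 -1.515 -0.041
v -2.807 -1.506 0.356
v -2.619 -1.183 0.502
v -2.522 -1.198 -0.14
v -0.583 -3.602 2.351
v 0.012 -2.444 3.935
v -1.153 -2.206 1.545
v -0.558 -1.048 3.129
v 0.978 -3.392 1.611
v 1.573 -2.234 3.195
v 0.408 -1.996 0.805
v 1.003 -0.838 2.389
f 2 1 5
f 2 5 3
f 3 5 6
f 3 6 4
f 5 1 7
f 5 7 6
f 6 7 8
f 6 8 4
f 7 1 9
f 7 9 8
f 8 9 10
f 8 10 4
f 9 1 11
f 9 11 10
f 10 11 12
f 10 12 4
f 11 1 13
f 11 13 12
f 12 13 14
f 12 14 4
f 13 1 15
f 13 15 14
f 14 15 16
f 14 16 4
f 15 1 17
f 15 17 16
f 16 17 18
f 16 18 4
f 17 1 19
f 17 19 18
f 18 19 20
f 18 20 4
f 19 1 21
f 19 21 20
f 20 21 22
f 20 22 4
f 21 1 2
f 21 2 22
f 22 2 3
f 22 3 4
f 24 26 23
f 27 24 23
f 23 26 25
f 25 27 23
f 24 30 26
f 28 24 27
f 28 30 24
f 26 30 25
f 29 27 25
f 25 30 29
f 29 28 27
f 30 28 29
f 32 31 34
f 32 34 33
f 34 31 35
f 34 35 33
f 35 31 36
f 35 36 33
f 36 31 37
f 36 37 33
f 37 31 38
f 37 38 33
f 38 31 39
f 38 39 33
f 39 31 40
f 39 40 33
f 40 31 32
f 40 32 33
f 41 78 57
f 78 52 81
f 57 81 46
f 78 81 57
f 41 57 53
f 57 46 58
f 53 58 42
f 57 58 53
f 41 53 62
f 53 42 63
f 62 63 48
f 53 63 62
f 41 62 74
f 62 48 77
f 74 77 51
f 62 77 74
f 41 74 78
f 74 51 82
f 78 82 52
f 74 82 78
f 42 58 69
f 58 46 72
f 69 72 50
f 58 72 69
f 46 81 59
f 81 52 80
f 59 80 45
f 81 80 59
f 52 82 79
f 82 51 75
f 79 75 43
f 82 75 79
f 51 77 76
f 77 48 64
f 76 64 47
f 77 64 76
f 48 63 68
f 63 42 65
f 68 65 49
f 63 65 68
f 44 70 56
f 70 50 71
f 56 71 45
f 70 71 56
f 44 56 54
f 56 45 55
f 54 55 43
f 56 55 54
f 44 54 61
f 54 43 60
f 61 60 47
f 54 60 61
f 44 61 66
f 61 47 67
f 66 67 49
f 61 67 66
f 44 66 70
f 66 49 73
f 70 73 50
f 66 73 70
f 45 71 59
f 71 50 72
f 59 72 46
f 71 72 59
f 43 55 79
f 55 45 80
f 79 80 52
f 55 80 79
f 47 60 76
f 60 43 75
f 76 75 51
f 60 75 76
f 49 67 68
f 67 47 64
f 68 64 48
f 67 64 68
f 50 73 69
f 73 49 65
f 69 65 42
f 73 65 69
f 84 86 83
f 87 84 83
f 83 86 85
f 85 87 83
f 84 90 86
f 88 84 87
f 88 90 84
f 86 90 85
f 89 87 85
f 85 90 89
f 89 88 87
f 90 88 89



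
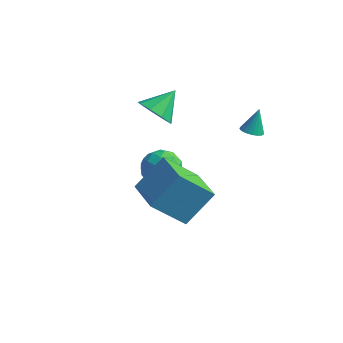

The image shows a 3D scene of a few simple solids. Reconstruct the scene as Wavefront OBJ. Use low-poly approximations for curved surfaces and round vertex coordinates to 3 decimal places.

v -1.358 0.099 1.249
v -1.102 0.526 0.511
v -0.902 1.181 2.031
v -1.677 0.671 0.646
v -2.104 0.548 1.063
v -2.181 0.216 1.567
v -1.873 -0.171 1.922
v -1.324 -0.431 1.963
v -0.791 -0.443 1.669
v -0.523 -0.201 1.178
v -0.646 0.181 0.721
v 2.59 1.044 0.746
v 2.937 1.375 0.545
v 2.69 1.576 1.794
v 2.763 1.474 0.511
v 2.563 1.508 0.513
v 2.367 1.471 0.55
v 2.205 1.369 0.617
v 2.102 1.217 0.704
v 2.073 1.039 0.797
v 2.123 0.862 0.882
v 2.244 0.713 0.947
v 2.417 0.613 0.981
v 2.618 0.58 0.979
v 2.813 0.617 0.941
v 2.975 0.719 0.874
v 3.079 0.871 0.787
v 3.108 1.049 0.694
v 3.058 1.226 0.609
v 2.059 -4.439 -0.651
v 0.886 -5.213 0.786
v 0.816 -3.233 -1.016
v -0.357 -4.007 0.421
v 2.797 -3.313 0.559
v 1.624 -4.087 1.996
v 1.554 -2.107 0.194
v 0.381 -2.881 1.631
v -0.559 -0.535 -1.732
v -0.092 -0.338 -0.933
v -0.908 -1.922 -1.187
v -0.441 -1.725 -0.388
v -1.251 -1.277 -0.586
v -1.035 -0.419 -0.923
v 0.035 -1.841 -1.197
v 0.251 -0.983 -1.534
v 0.275 -1.145 -0.602
v -0.52 -0.797 -0.224
v -0.48 -1.463 -1.896
v -1.275 -1.115 -1.518
v -0.295 -0.314 -1.381
v -0.705 -1.946 -0.739
v -1.181 -1.682 -0.856
v -0.907 -1.566 -0.386
v -0.849 -0.362 -1.374
v -0.575 -0.247 -0.905
v -1.256 -0.799 -0.7
v -0.425 -2.013 -1.215
v -0.151 -1.898 -0.746
v -0.093 -0.694 -1.734
v 0.181 -0.578 -1.264
v 0.256 -1.461 -1.42
v 0.195 -0.673 -0.716
v -0.01 -1.489 -0.396
v 0.27 -1.557 -0.872
v 0.397 -1.052 -1.07
v -0.272 -0.468 -0.494
v -0.477 -1.284 -0.174
v -0.953 -1.02 -0.29
v -0.826 -0.516 -0.488
v -0.056 -0.943 -0.3
v -0.523 -0.976 -1.946
v -0.728 -1.792 -1.626
v -0.174 -1.744 -1.632
v -0.047 -1.24 -1.83
v -0.99 -0.771 -1.724
v -1.195 -1.587 -1.404
v -1.397 -1.208 -1.05
v -1.27 -0.703 -1.248
v -0.944 -1.317 -1.82
f 2 1 4
f 2 4 3
f 4 1 5
f 4 5 3
f 5 1 6
f 5 6 3
f 6 1 7
f 6 7 3
f 7 1 8
f 7 8 3
f 8 1 9
f 8 9 3
f 9 1 10
f 9 10 3
f 10 1 11
f 10 11 3
f 11 1 2
f 11 2 3
f 13 12 15
f 13 15 14
f 15 12 16
f 15 16 14
f 16 12 17
f 16 17 14
f 17 12 18
f 17 18 14
f 18 12 19
f 18 19 14
f 19 12 20
f 19 20 14
f 20 12 21
f 20 21 14
f 21 12 22
f 21 22 14
f 22 12 23
f 22 23 14
f 23 12 24
f 23 24 14
f 24 12 25
f 24 25 14
f 25 12 26
f 25 26 14
f 26 12 27
f 26 27 14
f 27 12 28
f 27 28 14
f 28 12 29
f 28 29 14
f 29 12 13
f 29 13 14
f 31 33 30
f 34 31 30
f 30 33 32
f 32 34 30
f 31 37 33
f 35 31 34
f 35 37 31
f 33 37 32
f 36 34 32
f 32 37 36
f 36 35 34
f 37 35 36
f 38 75 54
f 75 49 78
f 54 78 43
f 75 78 54
f 38 54 50
f 54 43 55
f 50 55 39
f 54 55 50
f 38 50 59
f 50 39 60
f 59 60 45
f 50 60 59
f 38 59 71
f 59 45 74
f 71 74 48
f 59 74 71
f 38 71 75
f 71 48 79
f 75 79 49
f 71 79 75
f 39 55 66
f 55 43 69
f 66 69 47
f 55 69 66
f 43 78 56
f 78 49 77
f 56 77 42
f 78 77 56
f 49 79 76
f 79 48 72
f 76 72 40
f 79 72 76
f 48 74 73
f 74 45 61
f 73 61 44
f 74 61 73
f 45 60 65
f 60 39 62
f 65 62 46
f 60 62 65
f 41 67 53
f 67 47 68
f 53 68 42
f 67 68 53
f 41 53 51
f 53 42 52
f 51 52 40
f 53 52 51
f 41 51 58
f 51 40 57
f 58 57 44
f 51 57 58
f 41 58 63
f 58 44 64
f 63 64 46
f 58 64 63
f 41 63 67
f 63 46 70
f 67 70 47
f 63 70 67
f 42 68 56
f 68 47 69
f 56 69 43
f 68 69 56
f 40 52 76
f 52 42 77
f 76 77 49
f 52 77 76
f 44 57 73
f 57 40 72
f 73 72 48
f 57 72 73
f 46 64 65
f 64 44 61
f 65 61 45
f 64 61 65
f 47 70 66
f 70 46 62
f 66 62 39
f 70 62 66



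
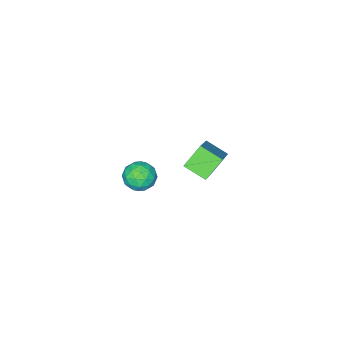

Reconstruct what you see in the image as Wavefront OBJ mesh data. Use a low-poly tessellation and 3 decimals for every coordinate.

v 3.483 -1.462 1.651
v 3.927 -1.566 1.128
v 2.653 -1.894 1.032
v 3.097 -1.998 0.509
v 3.15 -2.375 1.089
v 3.663 -2.108 1.472
v 2.917 -1.352 0.688
v 3.43 -1.085 1.071
v 3.577 -1.498 0.533
v 3.721 -2.13 0.78
v 2.859 -1.33 1.38
v 3.003 -1.962 1.627
v 3.778 -1.476 1.444
v 2.802 -1.984 0.716
v 2.833 -2.206 1.057
v 3.094 -2.267 0.749
v 3.623 -1.795 1.646
v 3.884 -1.855 1.339
v 3.427 -2.331 1.315
v 2.696 -1.605 0.821
v 2.957 -1.665 0.514
v 3.486 -1.193 1.411
v 3.747 -1.254 1.103
v 3.153 -1.129 0.845
v 3.833 -1.497 0.787
v 3.345 -1.751 0.423
v 3.239 -1.371 0.528
v 3.541 -1.214 0.753
v 3.918 -1.868 0.932
v 3.43 -2.122 0.568
v 3.461 -2.344 0.909
v 3.763 -2.187 1.134
v 3.712 -1.828 0.582
v 3.15 -1.338 1.592
v 2.662 -1.592 1.228
v 2.817 -1.273 1.026
v 3.119 -1.116 1.251
v 3.235 -1.709 1.737
v 2.747 -1.963 1.373
v 3.039 -2.246 1.407
v 3.341 -2.089 1.632
v 2.868 -1.632 1.578
v -2.543 -2.716 -2.485
v -2.266 -3.661 -2.067
v -1.154 -1.701 -1.114
v -0.877 -2.646 -0.696
v -1.703 -2.814 -3.264
v -1.426 -3.759 -2.846
v -0.314 -1.799 -1.893
v -0.037 -2.744 -1.475
f 1 38 17
f 38 12 41
f 17 41 6
f 38 41 17
f 1 17 13
f 17 6 18
f 13 18 2
f 17 18 13
f 1 13 22
f 13 2 23
f 22 23 8
f 13 23 22
f 1 22 34
f 22 8 37
f 34 37 11
f 22 37 34
f 1 34 38
f 34 11 42
f 38 42 12
f 34 42 38
f 2 18 29
f 18 6 32
f 29 32 10
f 18 32 29
f 6 41 19
f 41 12 40
f 19 40 5
f 41 40 19
f 12 42 39
f 42 11 35
f 39 35 3
f 42 35 39
f 11 37 36
f 37 8 24
f 36 24 7
f 37 24 36
f 8 23 28
f 23 2 25
f 28 25 9
f 23 25 28
f 4 30 16
f 30 10 31
f 16 31 5
f 30 31 16
f 4 16 14
f 16 5 15
f 14 15 3
f 16 15 14
f 4 14 21
f 14 3 20
f 21 20 7
f 14 20 21
f 4 21 26
f 21 7 27
f 26 27 9
f 21 27 26
f 4 26 30
f 26 9 33
f 30 33 10
f 26 33 30
f 5 31 19
f 31 10 32
f 19 32 6
f 31 32 19
f 3 15 39
f 15 5 40
f 39 40 12
f 15 40 39
f 7 20 36
f 20 3 35
f 36 35 11
f 20 35 36
f 9 27 28
f 27 7 24
f 28 24 8
f 27 24 28
f 10 33 29
f 33 9 25
f 29 25 2
f 33 25 29
f 44 46 43
f 47 44 43
f 43 46 45
f 45 47 43
f 44 50 46
f 48 44 47
f 48 50 44
f 46 50 45
f 49 47 45
f 45 50 49
f 49 48 47
f 50 48 49



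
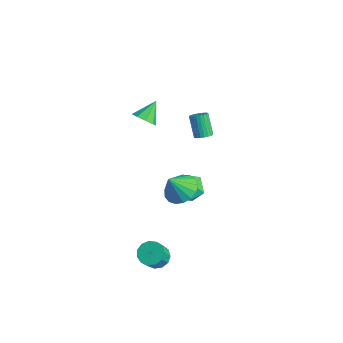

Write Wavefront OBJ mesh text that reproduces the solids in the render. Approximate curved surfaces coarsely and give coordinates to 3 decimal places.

v -2.745 -1.044 2.948
v -2.235 -1.296 3.404
v -2.995 -0.056 3.772
v -2.031 -0.975 3.081
v -2.161 -0.686 2.696
v -2.565 -0.564 2.428
v -3.053 -0.666 2.403
v -3.397 -0.945 2.634
v -3.436 -1.27 3.011
v -3.153 -1.489 3.358
v -2.678 -1.499 3.514
v 1.29 -3.243 -4.211
v 1.941 -3.381 -4.513
v 2.28 -4.015 -3.491
v 1.63 -3.877 -3.189
v 1.981 -3.027 -4.306
v 2.321 -3.662 -3.285
v 1.802 -2.742 -4.07
v 2.142 -3.377 -3.048
v 1.461 -2.616 -3.878
v 1.8 -3.25 -2.856
v 1.065 -2.689 -3.792
v 1.405 -3.323 -2.77
v 0.741 -2.937 -3.839
v 1.081 -3.572 -2.817
v 0.591 -3.283 -4.004
v 0.931 -3.918 -2.982
v 0.663 -3.616 -4.235
v 1.003 -4.251 -3.213
v 0.934 -3.83 -4.458
v 1.274 -4.465 -3.436
v 1.319 -3.858 -4.603
v 1.658 -4.493 -3.581
v 1.694 -3.69 -4.623
v 2.033 -4.325 -3.601
v -2.488 1.547 -3.228
v -1.595 1.8 -2.83
v -1.805 0.24 -3.93
v -0.912 0.493 -3.532
v -1.658 0.171 -2.934
v -2.081 0.979 -2.5
v -1.319 1.061 -4.26
v -1.742 1.869 -3.826
v -0.873 1.5 -3.468
v -1.083 0.949 -2.648
v -2.317 1.091 -4.112
v -2.527 0.54 -3.292
v 1.305 -1.699 0.656
v 2.17 -1.391 0.937
v 1.175 -2.401 1.824
v 1.882 -1.071 1.098
v 1.462 -0.895 1.156
v 1.006 -0.903 1.101
v 0.618 -1.093 0.943
v 0.388 -1.422 0.719
v 0.369 -1.815 0.481
v 0.563 -2.18 0.283
v 0.928 -2.436 0.17
v 1.38 -2.523 0.169
v 1.814 -2.421 0.279
v 2.132 -2.153 0.475
v 2.26 -1.781 0.713
v -3.489 3.476 -1.643
v -3.054 3.451 -1.342
v -3.836 3.7 -0.195
v -4.271 3.724 -0.497
v -3.059 3.652 -1.389
v -3.841 3.901 -0.242
v -3.13 3.827 -1.474
v -3.911 4.075 -0.328
v -3.255 3.948 -1.586
v -4.037 4.196 -0.439
v -3.416 3.997 -1.706
v -4.197 4.245 -0.56
v -3.588 3.967 -1.817
v -4.369 4.215 -0.67
v -3.745 3.862 -1.901
v -4.527 4.11 -0.755
v -3.863 3.698 -1.946
v -4.645 3.947 -0.8
v -3.924 3.5 -1.945
v -4.706 3.749 -0.798
v -3.919 3.299 -1.898
v -4.701 3.548 -0.751
v -3.849 3.125 -1.812
v -4.63 3.373 -0.666
v -3.723 3.004 -1.701
v -4.505 3.252 -0.554
v -3.563 2.955 -1.58
v -4.344 3.203 -0.434
v -3.391 2.985 -1.47
v -4.172 3.233 -0.323
v -3.233 3.09 -1.385
v -4.015 3.338 -0.239
v -3.115 3.253 -1.34
v -3.897 3.502 -0.194
f 2 1 4
f 2 4 3
f 4 1 5
f 4 5 3
f 5 1 6
f 5 6 3
f 6 1 7
f 6 7 3
f 7 1 8
f 7 8 3
f 8 1 9
f 8 9 3
f 9 1 10
f 9 10 3
f 10 1 11
f 10 11 3
f 11 1 2
f 11 2 3
f 13 12 16
f 13 16 14
f 14 16 17
f 14 17 15
f 16 12 18
f 16 18 17
f 17 18 19
f 17 19 15
f 18 12 20
f 18 20 19
f 19 20 21
f 19 21 15
f 20 12 22
f 20 22 21
f 21 22 23
f 21 23 15
f 22 12 24
f 22 24 23
f 23 24 25
f 23 25 15
f 24 12 26
f 24 26 25
f 25 26 27
f 25 27 15
f 26 12 28
f 26 28 27
f 27 28 29
f 27 29 15
f 28 12 30
f 28 30 29
f 29 30 31
f 29 31 15
f 30 12 32
f 30 32 31
f 31 32 33
f 31 33 15
f 32 12 34
f 32 34 33
f 33 34 35
f 33 35 15
f 34 12 13
f 34 13 35
f 35 13 14
f 35 14 15
f 36 47 41
f 36 41 37
f 36 37 43
f 36 43 46
f 36 46 47
f 37 41 45
f 41 47 40
f 47 46 38
f 46 43 42
f 43 37 44
f 39 45 40
f 39 40 38
f 39 38 42
f 39 42 44
f 39 44 45
f 40 45 41
f 38 40 47
f 42 38 46
f 44 42 43
f 45 44 37
f 49 48 51
f 49 51 50
f 51 48 52
f 51 52 50
f 52 48 53
f 52 53 50
f 53 48 54
f 53 54 50
f 54 48 55
f 54 55 50
f 55 48 56
f 55 56 50
f 56 48 57
f 56 57 50
f 57 48 58
f 57 58 50
f 58 48 59
f 58 59 50
f 59 48 60
f 59 60 50
f 60 48 61
f 60 61 50
f 61 48 62
f 61 62 50
f 62 48 49
f 62 49 50
f 64 63 67
f 64 67 65
f 65 67 68
f 65 68 66
f 67 63 69
f 67 69 68
f 68 69 70
f 68 70 66
f 69 63 71
f 69 71 70
f 70 71 72
f 70 72 66
f 71 63 73
f 71 73 72
f 72 73 74
f 72 74 66
f 73 63 75
f 73 75 74
f 74 75 76
f 74 76 66
f 75 63 77
f 75 77 76
f 76 77 78
f 76 78 66
f 77 63 79
f 77 79 78
f 78 79 80
f 78 80 66
f 79 63 81
f 79 81 80
f 80 81 82
f 80 82 66
f 81 63 83
f 81 83 82
f 82 83 84
f 82 84 66
f 83 63 85
f 83 85 84
f 84 85 86
f 84 86 66
f 85 63 87
f 85 87 86
f 86 87 88
f 86 88 66
f 87 63 89
f 87 89 88
f 88 89 90
f 88 90 66
f 89 63 91
f 89 91 90
f 90 91 92
f 90 92 66
f 91 63 93
f 91 93 92
f 92 93 94
f 92 94 66
f 93 63 95
f 93 95 94
f 94 95 96
f 94 96 66
f 95 63 64
f 95 64 96
f 96 64 65
f 96 65 66



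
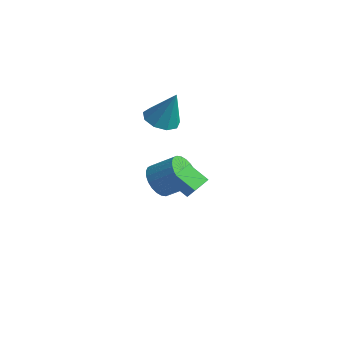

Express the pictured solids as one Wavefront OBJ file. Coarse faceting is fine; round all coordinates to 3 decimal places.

v -3.884 1.12 -0.388
v -2.995 1.436 -0.8
v -3.096 1.5 1.608
v -3.435 1.982 -0.73
v -4.085 2.124 -0.5
v -4.642 1.797 -0.218
v -4.844 1.153 -0.015
v -4.597 0.494 0.012
v -4.017 0.128 -0.147
v -3.375 0.226 -0.42
v -2.971 0.743 -0.677
v -3.126 0.323 -4.4
v -2.398 0.23 -5.165
v -1.286 1.044 -4.205
v -2.014 1.137 -3.44
v -2.575 0.59 -5.265
v -1.463 1.404 -4.305
v -2.836 0.909 -5.234
v -1.723 1.724 -4.274
v -3.141 1.14 -5.076
v -2.029 1.954 -4.116
v -3.444 1.245 -4.814
v -2.331 2.06 -3.854
v -3.698 1.211 -4.49
v -2.586 2.025 -3.53
v -3.866 1.041 -4.152
v -2.753 1.855 -3.192
v -3.92 0.762 -3.852
v -2.808 1.576 -2.892
v -3.854 0.416 -3.635
v -2.742 1.23 -2.675
v -3.677 0.056 -3.535
v -2.565 0.87 -2.575
v -3.417 -0.264 -3.566
v -2.304 0.551 -2.606
v -3.111 -0.494 -3.724
v -1.999 0.32 -2.764
v -2.809 -0.6 -3.986
v -1.696 0.215 -3.026
v -2.554 -0.565 -4.31
v -1.442 0.249 -3.35
v -2.387 -0.395 -4.648
v -1.274 0.419 -3.688
v -2.332 -0.116 -4.948
v -1.22 0.698 -3.988
v 2.92 -2.726 -1.319
v 1.945 -3.12 -0.555
v 2.678 -1.697 -1.096
v 1.703 -2.092 -0.333
v 3.517 -2.748 -0.567
v 2.542 -3.143 0.196
v 3.275 -1.72 -0.345
v 2.3 -2.114 0.419
f 2 1 4
f 2 4 3
f 4 1 5
f 4 5 3
f 5 1 6
f 5 6 3
f 6 1 7
f 6 7 3
f 7 1 8
f 7 8 3
f 8 1 9
f 8 9 3
f 9 1 10
f 9 10 3
f 10 1 11
f 10 11 3
f 11 1 2
f 11 2 3
f 13 12 16
f 13 16 14
f 14 16 17
f 14 17 15
f 16 12 18
f 16 18 17
f 17 18 19
f 17 19 15
f 18 12 20
f 18 20 19
f 19 20 21
f 19 21 15
f 20 12 22
f 20 22 21
f 21 22 23
f 21 23 15
f 22 12 24
f 22 24 23
f 23 24 25
f 23 25 15
f 24 12 26
f 24 26 25
f 25 26 27
f 25 27 15
f 26 12 28
f 26 28 27
f 27 28 29
f 27 29 15
f 28 12 30
f 28 30 29
f 29 30 31
f 29 31 15
f 30 12 32
f 30 32 31
f 31 32 33
f 31 33 15
f 32 12 34
f 32 34 33
f 33 34 35
f 33 35 15
f 34 12 36
f 34 36 35
f 35 36 37
f 35 37 15
f 36 12 38
f 36 38 37
f 37 38 39
f 37 39 15
f 38 12 40
f 38 40 39
f 39 40 41
f 39 41 15
f 40 12 42
f 40 42 41
f 41 42 43
f 41 43 15
f 42 12 44
f 42 44 43
f 43 44 45
f 43 45 15
f 44 12 13
f 44 13 45
f 45 13 14
f 45 14 15
f 47 49 46
f 50 47 46
f 46 49 48
f 48 50 46
f 47 53 49
f 51 47 50
f 51 53 47
f 49 53 48
f 52 50 48
f 48 53 52
f 52 51 50
f 53 51 52



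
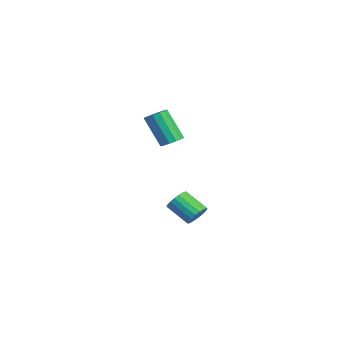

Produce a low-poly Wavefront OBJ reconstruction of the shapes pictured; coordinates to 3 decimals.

v -0.737 0.571 -4.349
v -0.201 0.079 -4.219
v -1.207 -0.784 -3.341
v -1.743 -0.291 -3.471
v -0.166 0.292 -3.97
v -1.172 -0.571 -3.092
v -0.245 0.56 -3.797
v -1.251 -0.303 -2.918
v -0.421 0.831 -3.732
v -1.427 -0.032 -2.854
v -0.66 1.05 -3.79
v -1.666 0.187 -2.912
v -0.914 1.175 -3.959
v -1.92 0.312 -3.081
v -1.133 1.18 -4.205
v -2.139 0.317 -3.327
v -1.273 1.064 -4.479
v -2.279 0.201 -3.601
v -1.308 0.851 -4.728
v -2.314 -0.012 -3.85
v -1.229 0.583 -4.902
v -2.235 -0.28 -4.023
v -1.053 0.312 -4.966
v -2.059 -0.551 -4.088
v -0.814 0.093 -4.908
v -1.82 -0.77 -4.03
v -0.56 -0.032 -4.739
v -1.566 -0.895 -3.861
v -0.341 -0.037 -4.493
v -1.347 -0.9 -3.615
v 0.17 -1.042 1.704
v 0.752 -1.334 1.864
v -0.069 -2.01 3.616
v -0.65 -1.718 3.456
v 0.766 -0.984 2.005
v -0.055 -1.66 3.758
v 0.591 -0.653 2.051
v -0.23 -1.328 3.803
v 0.282 -0.445 1.986
v -0.538 -1.121 3.739
v -0.062 -0.427 1.832
v -0.883 -1.103 3.585
v -0.332 -0.604 1.637
v -1.153 -1.28 3.39
v -0.443 -0.92 1.463
v -1.264 -1.596 3.216
v -0.359 -1.275 1.366
v -1.18 -1.951 3.119
v -0.107 -1.556 1.376
v -0.928 -2.232 3.128
v 0.233 -1.674 1.489
v -0.588 -2.35 3.242
v 0.553 -1.591 1.671
v -0.268 -2.267 3.424
f 2 1 5
f 2 5 3
f 3 5 6
f 3 6 4
f 5 1 7
f 5 7 6
f 6 7 8
f 6 8 4
f 7 1 9
f 7 9 8
f 8 9 10
f 8 10 4
f 9 1 11
f 9 11 10
f 10 11 12
f 10 12 4
f 11 1 13
f 11 13 12
f 12 13 14
f 12 14 4
f 13 1 15
f 13 15 14
f 14 15 16
f 14 16 4
f 15 1 17
f 15 17 16
f 16 17 18
f 16 18 4
f 17 1 19
f 17 19 18
f 18 19 20
f 18 20 4
f 19 1 21
f 19 21 20
f 20 21 22
f 20 22 4
f 21 1 23
f 21 23 22
f 22 23 24
f 22 24 4
f 23 1 25
f 23 25 24
f 24 25 26
f 24 26 4
f 25 1 27
f 25 27 26
f 26 27 28
f 26 28 4
f 27 1 29
f 27 29 28
f 28 29 30
f 28 30 4
f 29 1 2
f 29 2 30
f 30 2 3
f 30 3 4
f 32 31 35
f 32 35 33
f 33 35 36
f 33 36 34
f 35 31 37
f 35 37 36
f 36 37 38
f 36 38 34
f 37 31 39
f 37 39 38
f 38 39 40
f 38 40 34
f 39 31 41
f 39 41 40
f 40 41 42
f 40 42 34
f 41 31 43
f 41 43 42
f 42 43 44
f 42 44 34
f 43 31 45
f 43 45 44
f 44 45 46
f 44 46 34
f 45 31 47
f 45 47 46
f 46 47 48
f 46 48 34
f 47 31 49
f 47 49 48
f 48 49 50
f 48 50 34
f 49 31 51
f 49 51 50
f 50 51 52
f 50 52 34
f 51 31 53
f 51 53 52
f 52 53 54
f 52 54 34
f 53 31 32
f 53 32 54
f 54 32 33
f 54 33 34



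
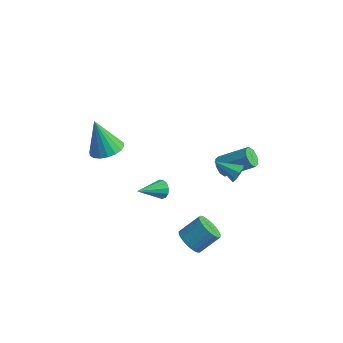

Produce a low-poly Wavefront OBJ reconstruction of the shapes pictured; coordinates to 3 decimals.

v 0.761 3.504 -1
v 1.118 3.581 -1.55
v 2.595 4.313 -0.49
v 2.239 4.236 0.06
v 0.839 3.988 -1.442
v 2.316 4.72 -0.382
v 0.514 4.112 -1.075
v 1.992 4.843 -0.015
v 0.335 3.879 -0.664
v 1.812 4.611 0.396
v 0.405 3.427 -0.45
v 1.882 4.159 0.61
v 0.684 3.02 -0.558
v 2.161 3.752 0.502
v 1.008 2.897 -0.925
v 2.486 3.628 0.135
v 1.188 3.129 -1.336
v 2.665 3.861 -0.276
v 2.513 2.207 0.567
v 2.793 1.957 1.036
v 1.187 1.933 1.213
v 2.726 2.408 1.091
v 2.535 2.741 0.839
v 2.331 2.761 0.428
v 2.233 2.457 0.099
v 2.3 2.005 0.044
v 2.491 1.672 0.296
v 2.695 1.652 0.706
v -3.498 -1.34 2.781
v -2.935 -2.073 3.073
v -4.322 -1.2 4.719
v -2.69 -1.727 3.153
v -2.605 -1.303 3.158
v -2.697 -0.887 3.089
v -2.948 -0.561 2.959
v -3.307 -0.388 2.794
v -3.705 -0.405 2.626
v -4.061 -0.606 2.489
v -4.306 -0.952 2.41
v -4.391 -1.376 2.404
v -4.299 -1.792 2.473
v -4.048 -2.118 2.603
v -3.689 -2.291 2.768
v -3.291 -2.274 2.936
v 1.264 -0.754 -3.651
v 2.002 -1.169 -3.803
v 2.714 -0.24 -2.881
v 1.976 0.174 -2.729
v 2.004 -0.918 -4.058
v 2.716 0.011 -3.136
v 1.878 -0.639 -4.242
v 2.59 0.29 -3.32
v 1.646 -0.379 -4.324
v 2.358 0.55 -3.402
v 1.347 -0.185 -4.29
v 2.06 0.744 -3.368
v 1.035 -0.089 -4.145
v 1.747 0.84 -3.223
v 0.762 -0.108 -3.915
v 1.474 0.821 -2.993
v 0.576 -0.239 -3.639
v 1.288 0.69 -2.717
v 0.509 -0.459 -3.365
v 1.221 0.47 -2.443
v 0.572 -0.73 -3.141
v 1.284 0.199 -2.219
v 0.755 -1.006 -3.005
v 1.467 -0.077 -2.083
v 1.026 -1.238 -2.98
v 1.738 -0.309 -2.059
v 1.338 -1.386 -3.072
v 2.05 -0.457 -2.15
v 1.637 -1.425 -3.264
v 2.35 -0.496 -2.342
v 1.872 -1.349 -3.522
v 2.584 -0.42 -2.6
v -1.535 0.97 -2.049
v -1.307 0.615 -2.49
v -2.225 -0.41 -1.291
v -1.068 0.63 -2.244
v -0.976 0.754 -1.936
v -1.063 0.946 -1.665
v -1.299 1.146 -1.515
v -1.61 1.29 -1.535
v -1.898 1.333 -1.719
v -2.07 1.261 -2.007
v -2.073 1.096 -2.309
v -1.905 0.892 -2.528
v -1.619 0.712 -2.596
f 2 1 5
f 2 5 3
f 3 5 6
f 3 6 4
f 5 1 7
f 5 7 6
f 6 7 8
f 6 8 4
f 7 1 9
f 7 9 8
f 8 9 10
f 8 10 4
f 9 1 11
f 9 11 10
f 10 11 12
f 10 12 4
f 11 1 13
f 11 13 12
f 12 13 14
f 12 14 4
f 13 1 15
f 13 15 14
f 14 15 16
f 14 16 4
f 15 1 17
f 15 17 16
f 16 17 18
f 16 18 4
f 17 1 2
f 17 2 18
f 18 2 3
f 18 3 4
f 20 19 22
f 20 22 21
f 22 19 23
f 22 23 21
f 23 19 24
f 23 24 21
f 24 19 25
f 24 25 21
f 25 19 26
f 25 26 21
f 26 19 27
f 26 27 21
f 27 19 28
f 27 28 21
f 28 19 20
f 28 20 21
f 30 29 32
f 30 32 31
f 32 29 33
f 32 33 31
f 33 29 34
f 33 34 31
f 34 29 35
f 34 35 31
f 35 29 36
f 35 36 31
f 36 29 37
f 36 37 31
f 37 29 38
f 37 38 31
f 38 29 39
f 38 39 31
f 39 29 40
f 39 40 31
f 40 29 41
f 40 41 31
f 41 29 42
f 41 42 31
f 42 29 43
f 42 43 31
f 43 29 44
f 43 44 31
f 44 29 30
f 44 30 31
f 46 45 49
f 46 49 47
f 47 49 50
f 47 50 48
f 49 45 51
f 49 51 50
f 50 51 52
f 50 52 48
f 51 45 53
f 51 53 52
f 52 53 54
f 52 54 48
f 53 45 55
f 53 55 54
f 54 55 56
f 54 56 48
f 55 45 57
f 55 57 56
f 56 57 58
f 56 58 48
f 57 45 59
f 57 59 58
f 58 59 60
f 58 60 48
f 59 45 61
f 59 61 60
f 60 61 62
f 60 62 48
f 61 45 63
f 61 63 62
f 62 63 64
f 62 64 48
f 63 45 65
f 63 65 64
f 64 65 66
f 64 66 48
f 65 45 67
f 65 67 66
f 66 67 68
f 66 68 48
f 67 45 69
f 67 69 68
f 68 69 70
f 68 70 48
f 69 45 71
f 69 71 70
f 70 71 72
f 70 72 48
f 71 45 73
f 71 73 72
f 72 73 74
f 72 74 48
f 73 45 75
f 73 75 74
f 74 75 76
f 74 76 48
f 75 45 46
f 75 46 76
f 76 46 47
f 76 47 48
f 78 77 80
f 78 80 79
f 80 77 81
f 80 81 79
f 81 77 82
f 81 82 79
f 82 77 83
f 82 83 79
f 83 77 84
f 83 84 79
f 84 77 85
f 84 85 79
f 85 77 86
f 85 86 79
f 86 77 87
f 86 87 79
f 87 77 88
f 87 88 79
f 88 77 89
f 88 89 79
f 89 77 78
f 89 78 79



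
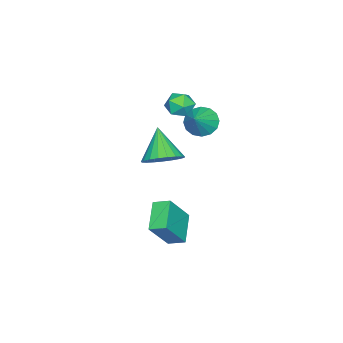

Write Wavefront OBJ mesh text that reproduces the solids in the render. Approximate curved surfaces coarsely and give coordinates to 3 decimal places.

v -3.551 0.394 1.09
v -3.082 -0.281 1.31
v -4.578 -0.059 1.89
v -4.109 -0.734 2.11
v -3.889 0.043 2.379
v -3.254 0.323 1.885
v -4.406 -0.663 1.315
v -3.771 -0.383 0.821
v -3.61 -0.935 1.449
v -3.29 -0.499 2.107
v -4.37 0.159 1.093
v -4.05 0.595 1.751
v -1.689 -0.005 -1.086
v -1.087 0.549 -0.366
v -2.711 -0.835 0.406
v -1.43 0.835 -0.442
v -1.818 0.976 -0.629
v -2.184 0.947 -0.895
v -2.464 0.754 -1.195
v -2.61 0.429 -1.475
v -2.597 0.03 -1.689
v -2.427 -0.376 -1.798
v -2.129 -0.718 -1.784
v -1.755 -0.936 -1.649
v -1.37 -0.993 -1.417
v -1.04 -0.88 -1.128
v -0.822 -0.615 -0.832
v -0.754 -0.245 -0.579
v -0.848 0.167 -0.414
v -2.037 1.889 2.041
v -1.531 2.169 1.364
v -0.923 2.051 2.939
v -1.723 2.551 1.534
v -2 2.756 1.84
v -2.287 2.729 2.2
v -2.506 2.477 2.517
v -2.6 2.067 2.706
v -2.543 1.61 2.717
v -2.35 1.228 2.547
v -2.073 1.023 2.241
v -1.787 1.05 1.881
v -1.567 1.302 1.564
v -1.473 1.712 1.375
v -0.704 0.981 -4.356
v -0.837 1.856 -4.038
v 0.729 1.504 -5.193
v 0.596 2.378 -4.875
v 0.444 0.542 -2.665
v 0.311 1.416 -2.347
v 1.877 1.064 -3.502
v 1.744 1.939 -3.184
f 1 12 6
f 1 6 2
f 1 2 8
f 1 8 11
f 1 11 12
f 2 6 10
f 6 12 5
f 12 11 3
f 11 8 7
f 8 2 9
f 4 10 5
f 4 5 3
f 4 3 7
f 4 7 9
f 4 9 10
f 5 10 6
f 3 5 12
f 7 3 11
f 9 7 8
f 10 9 2
f 14 13 16
f 14 16 15
f 16 13 17
f 16 17 15
f 17 13 18
f 17 18 15
f 18 13 19
f 18 19 15
f 19 13 20
f 19 20 15
f 20 13 21
f 20 21 15
f 21 13 22
f 21 22 15
f 22 13 23
f 22 23 15
f 23 13 24
f 23 24 15
f 24 13 25
f 24 25 15
f 25 13 26
f 25 26 15
f 26 13 27
f 26 27 15
f 27 13 28
f 27 28 15
f 28 13 29
f 28 29 15
f 29 13 14
f 29 14 15
f 31 30 33
f 31 33 32
f 33 30 34
f 33 34 32
f 34 30 35
f 34 35 32
f 35 30 36
f 35 36 32
f 36 30 37
f 36 37 32
f 37 30 38
f 37 38 32
f 38 30 39
f 38 39 32
f 39 30 40
f 39 40 32
f 40 30 41
f 40 41 32
f 41 30 42
f 41 42 32
f 42 30 43
f 42 43 32
f 43 30 31
f 43 31 32
f 45 47 44
f 48 45 44
f 44 47 46
f 46 48 44
f 45 51 47
f 49 45 48
f 49 51 45
f 47 51 46
f 50 48 46
f 46 51 50
f 50 49 48
f 51 49 50

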